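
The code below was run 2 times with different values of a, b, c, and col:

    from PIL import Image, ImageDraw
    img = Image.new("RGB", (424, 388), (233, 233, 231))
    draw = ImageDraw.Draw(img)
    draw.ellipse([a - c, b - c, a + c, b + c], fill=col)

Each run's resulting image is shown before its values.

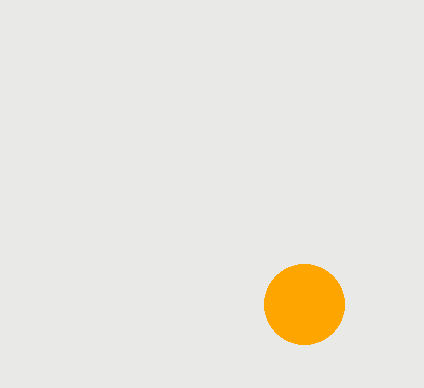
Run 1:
a = 304, b = 304, c = 40, col = 'orange'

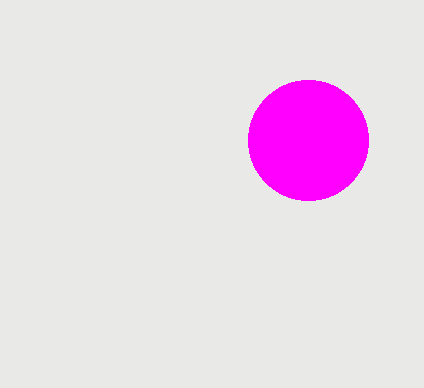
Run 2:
a = 308; b = 140; c = 60; col = 'magenta'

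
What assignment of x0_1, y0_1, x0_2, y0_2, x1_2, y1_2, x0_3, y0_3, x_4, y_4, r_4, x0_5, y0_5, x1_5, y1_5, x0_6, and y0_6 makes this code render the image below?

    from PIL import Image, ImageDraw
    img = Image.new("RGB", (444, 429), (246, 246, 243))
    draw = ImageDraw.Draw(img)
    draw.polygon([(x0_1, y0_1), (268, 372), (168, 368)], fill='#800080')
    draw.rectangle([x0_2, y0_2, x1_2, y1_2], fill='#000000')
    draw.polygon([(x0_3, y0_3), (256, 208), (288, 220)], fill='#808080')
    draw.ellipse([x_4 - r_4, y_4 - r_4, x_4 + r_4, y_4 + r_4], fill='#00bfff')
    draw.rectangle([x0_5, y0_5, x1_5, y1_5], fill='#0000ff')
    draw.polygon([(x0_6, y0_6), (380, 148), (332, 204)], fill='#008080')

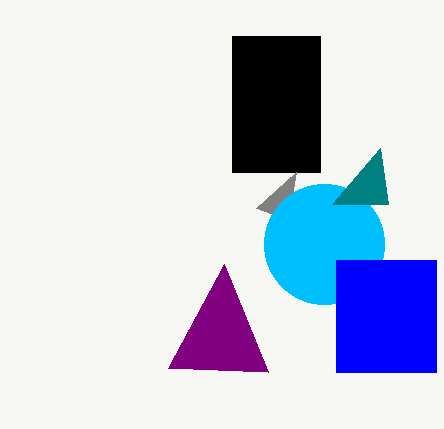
x0_1 = 224, y0_1 = 264, x0_2 = 232, y0_2 = 36, x1_2 = 320, y1_2 = 172, x0_3 = 296, y0_3 = 172, x_4 = 324, y_4 = 244, r_4 = 60, x0_5 = 336, y0_5 = 260, x1_5 = 436, y1_5 = 372, x0_6 = 388, y0_6 = 204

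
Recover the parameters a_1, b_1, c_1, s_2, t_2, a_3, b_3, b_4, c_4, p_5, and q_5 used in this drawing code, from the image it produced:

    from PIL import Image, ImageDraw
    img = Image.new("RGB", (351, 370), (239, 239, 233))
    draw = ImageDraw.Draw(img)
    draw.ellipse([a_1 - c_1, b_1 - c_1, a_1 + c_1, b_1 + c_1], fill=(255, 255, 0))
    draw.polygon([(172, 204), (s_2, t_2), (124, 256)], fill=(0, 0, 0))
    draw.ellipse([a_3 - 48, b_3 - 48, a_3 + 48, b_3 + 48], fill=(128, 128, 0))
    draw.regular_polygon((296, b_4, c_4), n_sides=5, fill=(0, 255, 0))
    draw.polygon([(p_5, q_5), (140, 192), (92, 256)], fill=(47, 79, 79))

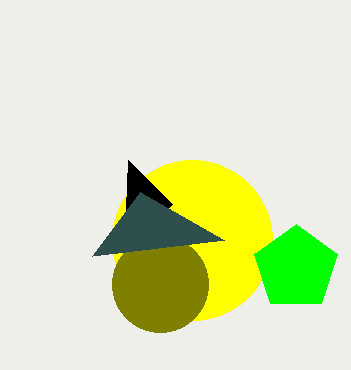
a_1 = 192
b_1 = 240
c_1 = 80
s_2 = 128
t_2 = 160
a_3 = 160
b_3 = 284
b_4 = 268
c_4 = 44
p_5 = 224
q_5 = 240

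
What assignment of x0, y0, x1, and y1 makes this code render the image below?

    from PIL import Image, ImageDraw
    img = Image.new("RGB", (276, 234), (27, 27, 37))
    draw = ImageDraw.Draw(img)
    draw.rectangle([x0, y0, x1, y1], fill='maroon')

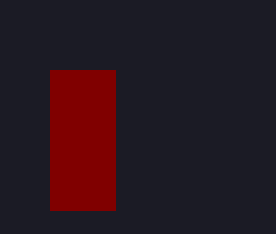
x0 = 50; y0 = 70; x1 = 115; y1 = 210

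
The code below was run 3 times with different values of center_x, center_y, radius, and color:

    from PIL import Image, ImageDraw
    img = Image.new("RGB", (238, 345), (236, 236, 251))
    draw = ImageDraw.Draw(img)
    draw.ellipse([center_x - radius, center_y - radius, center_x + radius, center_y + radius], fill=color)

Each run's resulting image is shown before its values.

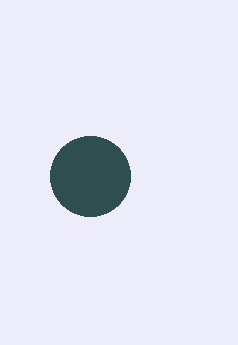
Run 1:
center_x = 90
center_y = 176
radius = 40
color = 'darkslategray'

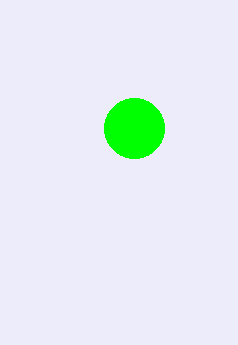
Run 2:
center_x = 134
center_y = 128
radius = 30
color = 'lime'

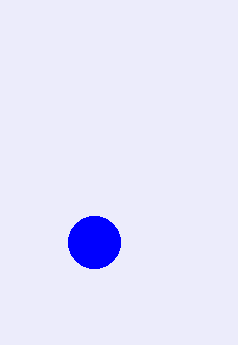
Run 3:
center_x = 94
center_y = 242
radius = 26
color = 'blue'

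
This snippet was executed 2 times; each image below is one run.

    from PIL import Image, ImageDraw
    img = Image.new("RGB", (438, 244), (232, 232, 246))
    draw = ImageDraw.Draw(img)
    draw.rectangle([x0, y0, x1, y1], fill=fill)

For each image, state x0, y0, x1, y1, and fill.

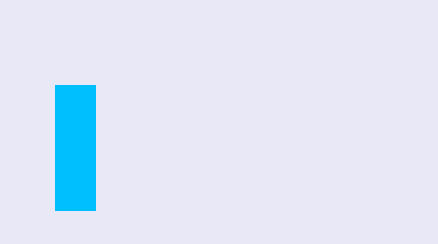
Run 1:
x0 = 55
y0 = 85
x1 = 95
y1 = 210
fill = 'deepskyblue'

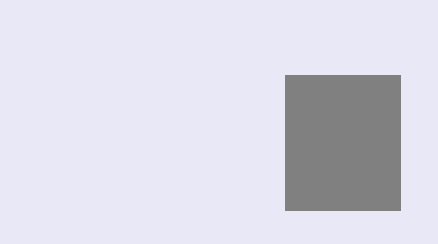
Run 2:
x0 = 285, y0 = 75, x1 = 400, y1 = 210, fill = 'gray'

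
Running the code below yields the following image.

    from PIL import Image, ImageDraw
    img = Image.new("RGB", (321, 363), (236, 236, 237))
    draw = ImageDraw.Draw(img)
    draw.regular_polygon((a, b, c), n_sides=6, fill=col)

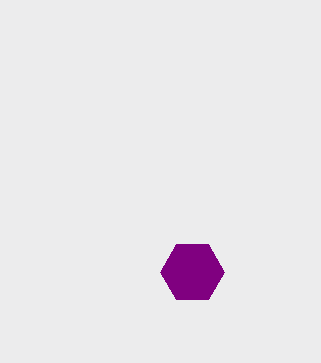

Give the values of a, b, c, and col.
a = 192; b = 272; c = 32; col = 'purple'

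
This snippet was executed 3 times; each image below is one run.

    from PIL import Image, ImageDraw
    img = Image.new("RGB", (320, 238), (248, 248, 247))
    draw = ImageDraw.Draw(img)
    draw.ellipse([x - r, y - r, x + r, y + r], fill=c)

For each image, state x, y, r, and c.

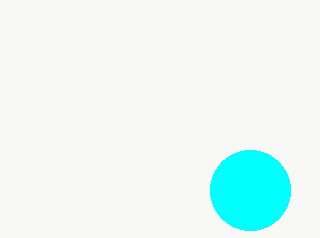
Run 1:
x = 250
y = 190
r = 40
c = 'cyan'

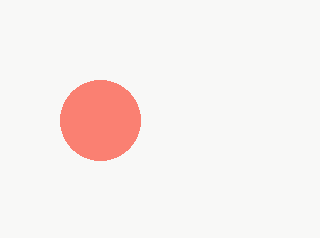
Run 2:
x = 100, y = 120, r = 40, c = 'salmon'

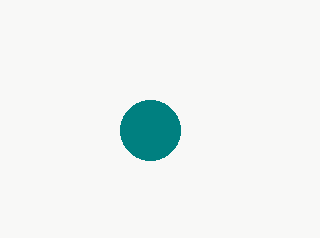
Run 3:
x = 150; y = 130; r = 30; c = 'teal'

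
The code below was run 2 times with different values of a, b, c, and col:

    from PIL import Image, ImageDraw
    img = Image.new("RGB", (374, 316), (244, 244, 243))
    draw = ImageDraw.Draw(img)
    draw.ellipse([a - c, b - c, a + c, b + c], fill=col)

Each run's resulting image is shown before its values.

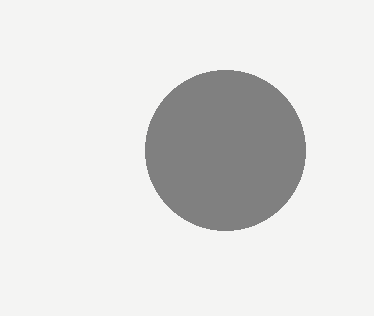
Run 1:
a = 225, b = 150, c = 80, col = 'gray'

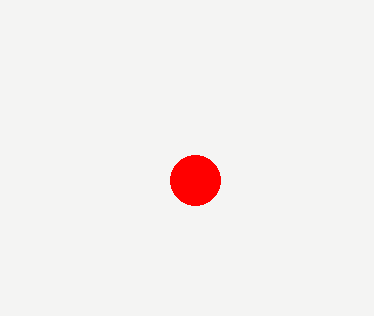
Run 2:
a = 195
b = 180
c = 25
col = 'red'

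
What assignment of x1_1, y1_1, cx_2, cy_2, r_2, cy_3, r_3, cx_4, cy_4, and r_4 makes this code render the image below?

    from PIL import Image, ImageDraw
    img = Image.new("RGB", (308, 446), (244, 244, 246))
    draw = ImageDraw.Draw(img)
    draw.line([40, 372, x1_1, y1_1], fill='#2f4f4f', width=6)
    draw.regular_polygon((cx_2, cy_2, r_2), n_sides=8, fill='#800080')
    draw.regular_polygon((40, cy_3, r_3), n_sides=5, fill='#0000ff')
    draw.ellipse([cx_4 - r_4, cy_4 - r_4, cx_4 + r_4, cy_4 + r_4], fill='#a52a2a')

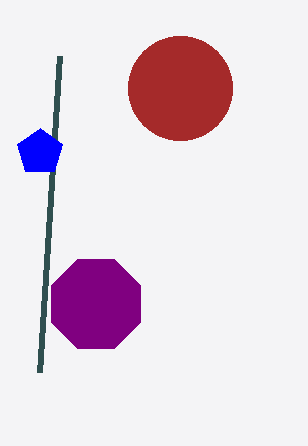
x1_1 = 60
y1_1 = 56
cx_2 = 96
cy_2 = 304
r_2 = 48
cy_3 = 152
r_3 = 24
cx_4 = 180
cy_4 = 88
r_4 = 52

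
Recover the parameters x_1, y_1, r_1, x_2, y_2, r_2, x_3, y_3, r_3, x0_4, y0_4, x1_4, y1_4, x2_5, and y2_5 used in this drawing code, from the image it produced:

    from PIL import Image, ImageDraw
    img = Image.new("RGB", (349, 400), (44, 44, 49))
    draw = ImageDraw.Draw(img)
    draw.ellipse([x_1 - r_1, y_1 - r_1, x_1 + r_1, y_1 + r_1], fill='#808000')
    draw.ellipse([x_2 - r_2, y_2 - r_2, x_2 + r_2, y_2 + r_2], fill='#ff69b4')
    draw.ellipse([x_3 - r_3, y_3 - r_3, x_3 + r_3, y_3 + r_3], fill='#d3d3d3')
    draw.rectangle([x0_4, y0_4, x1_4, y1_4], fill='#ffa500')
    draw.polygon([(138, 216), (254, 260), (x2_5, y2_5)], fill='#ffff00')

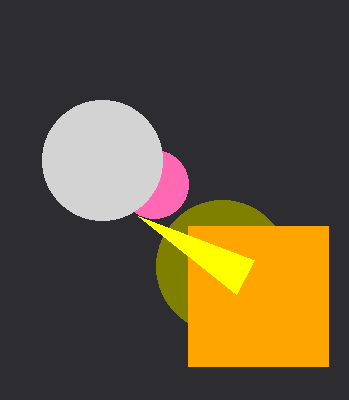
x_1 = 222, y_1 = 266, r_1 = 66, x_2 = 154, y_2 = 184, r_2 = 34, x_3 = 102, y_3 = 160, r_3 = 60, x0_4 = 188, y0_4 = 226, x1_4 = 328, y1_4 = 366, x2_5 = 236, y2_5 = 294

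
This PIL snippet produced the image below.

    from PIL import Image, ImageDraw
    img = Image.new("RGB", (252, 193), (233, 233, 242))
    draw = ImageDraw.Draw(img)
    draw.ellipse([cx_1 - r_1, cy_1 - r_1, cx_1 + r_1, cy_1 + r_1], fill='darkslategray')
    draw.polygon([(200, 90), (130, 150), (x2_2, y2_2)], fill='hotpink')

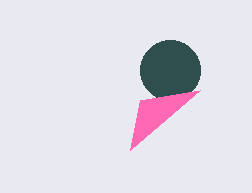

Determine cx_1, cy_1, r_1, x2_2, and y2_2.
cx_1 = 170; cy_1 = 70; r_1 = 30; x2_2 = 140; y2_2 = 100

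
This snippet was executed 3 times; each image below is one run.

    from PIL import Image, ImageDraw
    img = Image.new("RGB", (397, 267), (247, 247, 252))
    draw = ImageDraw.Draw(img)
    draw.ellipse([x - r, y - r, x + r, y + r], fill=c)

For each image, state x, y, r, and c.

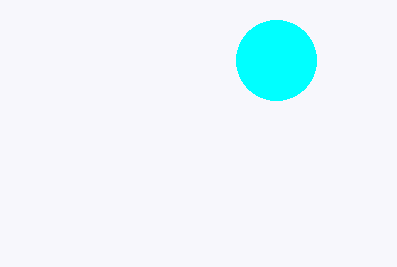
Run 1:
x = 276
y = 60
r = 40
c = 'cyan'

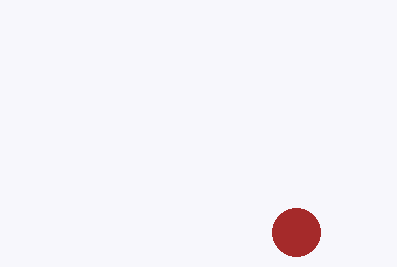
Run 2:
x = 296, y = 232, r = 24, c = 'brown'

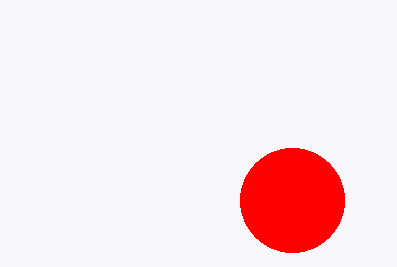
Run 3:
x = 292; y = 200; r = 52; c = 'red'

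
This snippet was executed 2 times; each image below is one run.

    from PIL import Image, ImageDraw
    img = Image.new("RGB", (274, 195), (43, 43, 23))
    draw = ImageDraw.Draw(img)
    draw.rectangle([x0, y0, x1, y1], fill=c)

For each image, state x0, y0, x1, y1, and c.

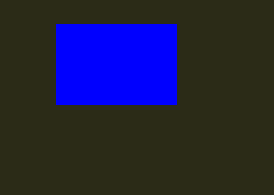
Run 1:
x0 = 56, y0 = 24, x1 = 176, y1 = 104, c = 'blue'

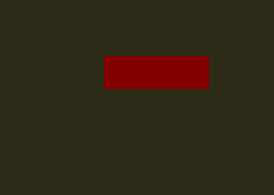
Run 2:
x0 = 104, y0 = 56, x1 = 208, y1 = 88, c = 'maroon'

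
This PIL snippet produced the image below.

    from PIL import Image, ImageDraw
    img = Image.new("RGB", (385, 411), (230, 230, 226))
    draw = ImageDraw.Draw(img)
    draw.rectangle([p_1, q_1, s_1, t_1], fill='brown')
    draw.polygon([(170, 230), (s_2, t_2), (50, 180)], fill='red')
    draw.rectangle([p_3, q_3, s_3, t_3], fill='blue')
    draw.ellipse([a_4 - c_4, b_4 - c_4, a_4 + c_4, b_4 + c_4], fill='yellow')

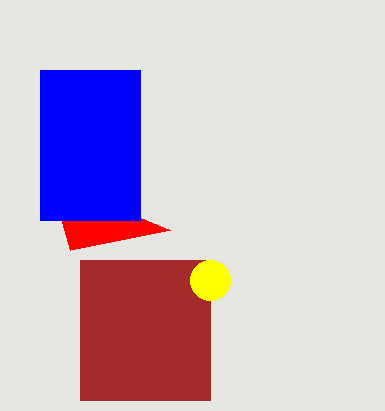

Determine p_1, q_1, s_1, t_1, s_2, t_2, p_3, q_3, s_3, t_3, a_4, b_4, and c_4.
p_1 = 80; q_1 = 260; s_1 = 210; t_1 = 400; s_2 = 70; t_2 = 250; p_3 = 40; q_3 = 70; s_3 = 140; t_3 = 220; a_4 = 210; b_4 = 280; c_4 = 20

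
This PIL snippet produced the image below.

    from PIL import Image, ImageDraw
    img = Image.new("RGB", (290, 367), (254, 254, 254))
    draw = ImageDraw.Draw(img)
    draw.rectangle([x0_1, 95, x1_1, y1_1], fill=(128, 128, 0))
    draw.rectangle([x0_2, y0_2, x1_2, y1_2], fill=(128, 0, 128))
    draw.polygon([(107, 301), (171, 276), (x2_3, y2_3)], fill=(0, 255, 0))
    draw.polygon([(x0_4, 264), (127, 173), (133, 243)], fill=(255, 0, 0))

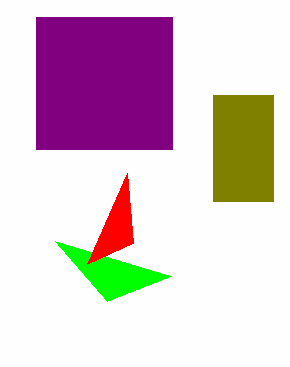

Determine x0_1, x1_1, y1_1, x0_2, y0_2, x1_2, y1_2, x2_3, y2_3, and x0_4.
x0_1 = 213, x1_1 = 273, y1_1 = 201, x0_2 = 36, y0_2 = 17, x1_2 = 172, y1_2 = 149, x2_3 = 55, y2_3 = 241, x0_4 = 87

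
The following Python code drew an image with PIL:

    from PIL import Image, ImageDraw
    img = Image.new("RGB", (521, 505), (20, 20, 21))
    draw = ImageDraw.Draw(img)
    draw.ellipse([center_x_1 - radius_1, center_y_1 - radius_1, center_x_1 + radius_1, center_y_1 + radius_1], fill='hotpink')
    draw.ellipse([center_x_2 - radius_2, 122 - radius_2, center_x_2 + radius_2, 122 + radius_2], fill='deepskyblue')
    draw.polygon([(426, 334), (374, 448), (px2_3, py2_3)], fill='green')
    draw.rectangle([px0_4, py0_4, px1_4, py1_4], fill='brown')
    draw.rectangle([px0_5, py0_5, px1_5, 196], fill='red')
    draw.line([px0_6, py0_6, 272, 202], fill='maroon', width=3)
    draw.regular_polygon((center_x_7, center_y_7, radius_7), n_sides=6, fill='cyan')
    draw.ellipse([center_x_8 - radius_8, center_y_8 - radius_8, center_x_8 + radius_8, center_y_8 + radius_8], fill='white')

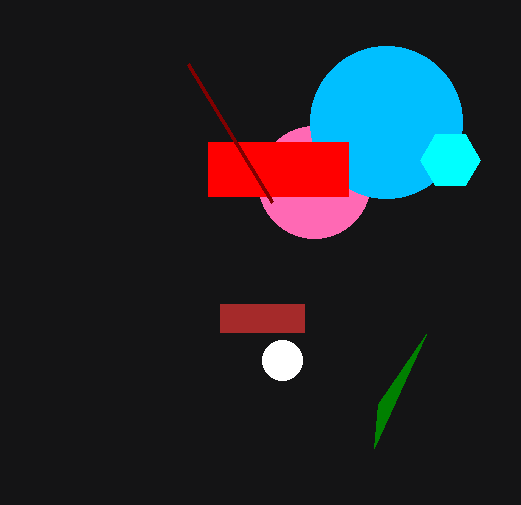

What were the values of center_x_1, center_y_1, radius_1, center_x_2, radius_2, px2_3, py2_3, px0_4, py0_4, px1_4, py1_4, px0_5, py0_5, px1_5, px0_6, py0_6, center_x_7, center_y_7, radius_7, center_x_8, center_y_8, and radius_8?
center_x_1 = 314
center_y_1 = 182
radius_1 = 56
center_x_2 = 386
radius_2 = 76
px2_3 = 378
py2_3 = 404
px0_4 = 220
py0_4 = 304
px1_4 = 304
py1_4 = 332
px0_5 = 208
py0_5 = 142
px1_5 = 348
px0_6 = 188
py0_6 = 64
center_x_7 = 450
center_y_7 = 160
radius_7 = 30
center_x_8 = 282
center_y_8 = 360
radius_8 = 20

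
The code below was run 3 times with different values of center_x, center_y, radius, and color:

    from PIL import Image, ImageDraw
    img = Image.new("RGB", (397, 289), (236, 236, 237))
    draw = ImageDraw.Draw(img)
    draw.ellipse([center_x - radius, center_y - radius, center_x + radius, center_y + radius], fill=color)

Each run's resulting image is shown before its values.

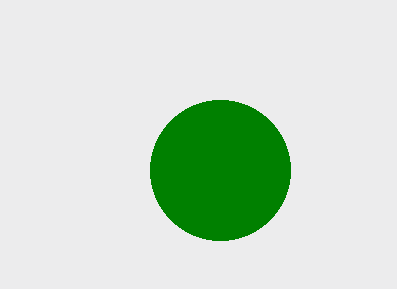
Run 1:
center_x = 220, center_y = 170, radius = 70, color = 'green'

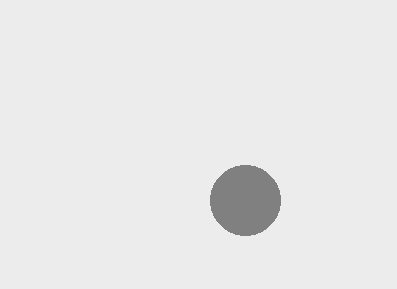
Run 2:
center_x = 245
center_y = 200
radius = 35
color = 'gray'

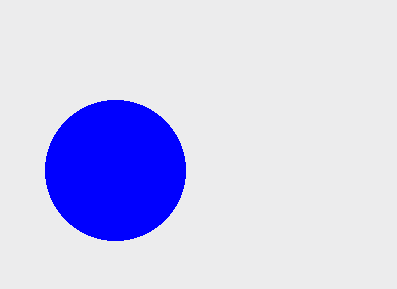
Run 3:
center_x = 115, center_y = 170, radius = 70, color = 'blue'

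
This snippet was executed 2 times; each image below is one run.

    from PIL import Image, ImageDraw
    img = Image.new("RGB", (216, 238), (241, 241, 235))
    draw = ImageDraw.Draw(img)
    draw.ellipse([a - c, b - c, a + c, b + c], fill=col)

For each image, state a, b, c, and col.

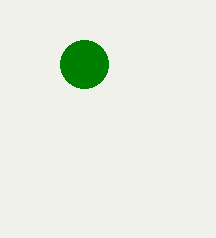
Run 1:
a = 84
b = 64
c = 24
col = 'green'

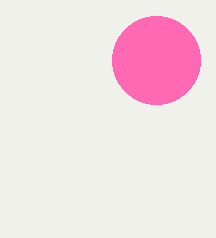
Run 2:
a = 156; b = 60; c = 44; col = 'hotpink'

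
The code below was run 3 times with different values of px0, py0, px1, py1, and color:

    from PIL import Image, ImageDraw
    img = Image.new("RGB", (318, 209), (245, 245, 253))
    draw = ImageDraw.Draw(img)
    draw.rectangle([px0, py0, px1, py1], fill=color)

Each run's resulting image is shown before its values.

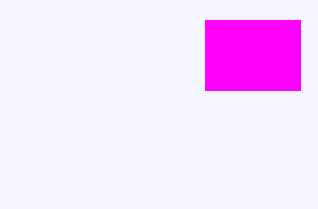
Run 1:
px0 = 205
py0 = 20
px1 = 300
py1 = 90
color = 'magenta'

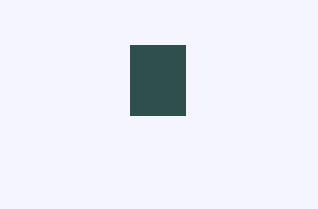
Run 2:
px0 = 130
py0 = 45
px1 = 185
py1 = 115
color = 'darkslategray'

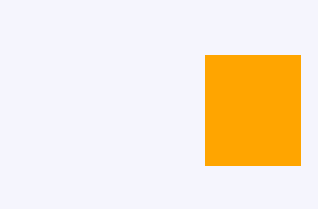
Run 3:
px0 = 205, py0 = 55, px1 = 300, py1 = 165, color = 'orange'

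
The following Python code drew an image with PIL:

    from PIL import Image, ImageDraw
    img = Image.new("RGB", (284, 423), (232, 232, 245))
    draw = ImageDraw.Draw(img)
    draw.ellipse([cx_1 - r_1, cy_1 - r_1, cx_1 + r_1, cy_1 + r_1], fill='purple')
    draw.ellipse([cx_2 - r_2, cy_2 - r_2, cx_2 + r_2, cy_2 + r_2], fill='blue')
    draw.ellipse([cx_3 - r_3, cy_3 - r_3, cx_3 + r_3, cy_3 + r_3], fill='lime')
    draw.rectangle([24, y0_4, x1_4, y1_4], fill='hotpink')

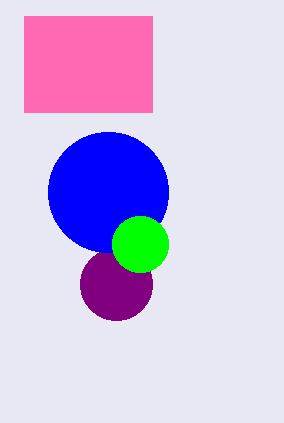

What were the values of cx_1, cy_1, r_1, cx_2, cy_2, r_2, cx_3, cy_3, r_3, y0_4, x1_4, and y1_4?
cx_1 = 116; cy_1 = 284; r_1 = 36; cx_2 = 108; cy_2 = 192; r_2 = 60; cx_3 = 140; cy_3 = 244; r_3 = 28; y0_4 = 16; x1_4 = 152; y1_4 = 112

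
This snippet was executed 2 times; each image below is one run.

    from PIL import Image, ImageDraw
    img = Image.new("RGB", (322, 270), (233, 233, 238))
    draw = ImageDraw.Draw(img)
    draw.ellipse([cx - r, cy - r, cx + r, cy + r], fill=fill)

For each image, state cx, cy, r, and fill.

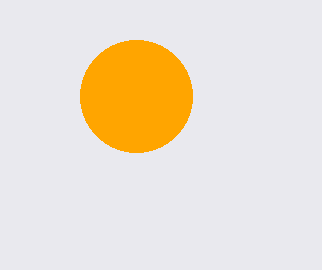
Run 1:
cx = 136
cy = 96
r = 56
fill = 'orange'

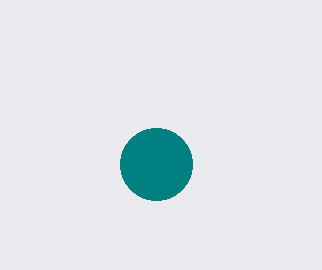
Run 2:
cx = 156
cy = 164
r = 36
fill = 'teal'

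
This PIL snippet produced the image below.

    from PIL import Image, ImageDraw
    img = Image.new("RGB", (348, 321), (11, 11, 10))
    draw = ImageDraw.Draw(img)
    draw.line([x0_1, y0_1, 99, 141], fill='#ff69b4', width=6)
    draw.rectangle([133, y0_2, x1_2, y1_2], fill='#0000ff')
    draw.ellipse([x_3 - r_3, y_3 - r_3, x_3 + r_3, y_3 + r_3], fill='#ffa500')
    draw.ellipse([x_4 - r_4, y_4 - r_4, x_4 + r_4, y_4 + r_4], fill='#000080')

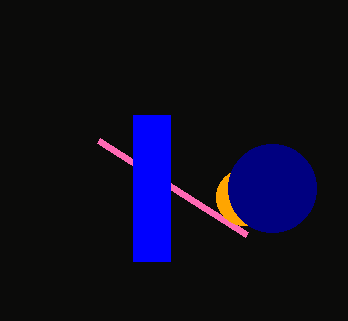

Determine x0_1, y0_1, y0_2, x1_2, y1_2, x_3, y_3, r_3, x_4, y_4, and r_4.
x0_1 = 247
y0_1 = 235
y0_2 = 115
x1_2 = 170
y1_2 = 261
x_3 = 244
y_3 = 197
r_3 = 28
x_4 = 272
y_4 = 188
r_4 = 44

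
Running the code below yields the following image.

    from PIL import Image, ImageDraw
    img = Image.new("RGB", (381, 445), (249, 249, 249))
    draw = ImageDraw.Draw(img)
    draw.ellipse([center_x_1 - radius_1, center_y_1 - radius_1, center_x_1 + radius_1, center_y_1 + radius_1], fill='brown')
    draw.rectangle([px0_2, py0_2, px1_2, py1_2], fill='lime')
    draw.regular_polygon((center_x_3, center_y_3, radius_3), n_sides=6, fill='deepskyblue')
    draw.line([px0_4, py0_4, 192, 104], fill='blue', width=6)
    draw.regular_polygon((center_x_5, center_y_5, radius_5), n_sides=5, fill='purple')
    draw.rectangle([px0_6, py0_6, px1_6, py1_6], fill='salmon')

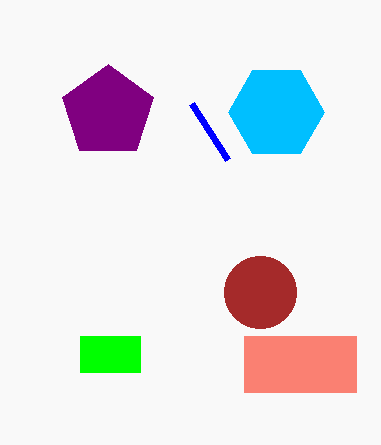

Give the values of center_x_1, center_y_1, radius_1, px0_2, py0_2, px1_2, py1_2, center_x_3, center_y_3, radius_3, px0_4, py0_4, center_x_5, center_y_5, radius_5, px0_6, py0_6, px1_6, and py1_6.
center_x_1 = 260, center_y_1 = 292, radius_1 = 36, px0_2 = 80, py0_2 = 336, px1_2 = 140, py1_2 = 372, center_x_3 = 276, center_y_3 = 112, radius_3 = 48, px0_4 = 228, py0_4 = 160, center_x_5 = 108, center_y_5 = 112, radius_5 = 48, px0_6 = 244, py0_6 = 336, px1_6 = 356, py1_6 = 392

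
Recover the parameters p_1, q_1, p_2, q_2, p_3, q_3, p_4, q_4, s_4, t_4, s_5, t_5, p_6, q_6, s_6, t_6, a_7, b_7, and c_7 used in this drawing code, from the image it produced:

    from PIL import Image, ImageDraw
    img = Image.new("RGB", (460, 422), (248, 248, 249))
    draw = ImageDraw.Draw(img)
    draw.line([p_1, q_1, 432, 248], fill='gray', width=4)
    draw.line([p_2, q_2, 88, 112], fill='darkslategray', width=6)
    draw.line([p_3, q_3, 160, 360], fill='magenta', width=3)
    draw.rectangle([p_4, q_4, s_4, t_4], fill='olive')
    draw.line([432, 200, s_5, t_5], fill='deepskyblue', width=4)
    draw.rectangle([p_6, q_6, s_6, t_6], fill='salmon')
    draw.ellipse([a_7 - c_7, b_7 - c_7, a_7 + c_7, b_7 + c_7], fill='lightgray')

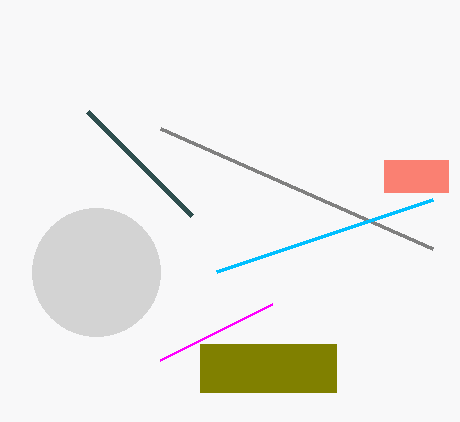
p_1 = 160; q_1 = 128; p_2 = 192; q_2 = 216; p_3 = 272; q_3 = 304; p_4 = 200; q_4 = 344; s_4 = 336; t_4 = 392; s_5 = 216; t_5 = 272; p_6 = 384; q_6 = 160; s_6 = 448; t_6 = 192; a_7 = 96; b_7 = 272; c_7 = 64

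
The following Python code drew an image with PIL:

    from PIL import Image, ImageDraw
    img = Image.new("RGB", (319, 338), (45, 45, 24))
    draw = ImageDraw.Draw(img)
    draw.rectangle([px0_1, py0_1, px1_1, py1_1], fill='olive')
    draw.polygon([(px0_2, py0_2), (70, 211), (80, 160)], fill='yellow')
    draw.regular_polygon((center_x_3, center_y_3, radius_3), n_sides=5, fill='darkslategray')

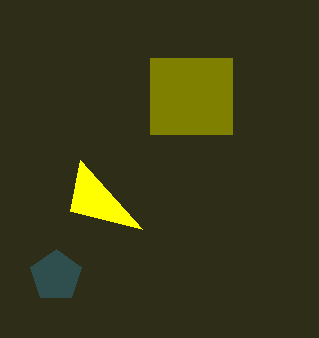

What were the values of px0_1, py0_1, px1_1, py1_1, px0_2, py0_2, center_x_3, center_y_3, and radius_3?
px0_1 = 150; py0_1 = 58; px1_1 = 232; py1_1 = 134; px0_2 = 142; py0_2 = 229; center_x_3 = 56; center_y_3 = 276; radius_3 = 27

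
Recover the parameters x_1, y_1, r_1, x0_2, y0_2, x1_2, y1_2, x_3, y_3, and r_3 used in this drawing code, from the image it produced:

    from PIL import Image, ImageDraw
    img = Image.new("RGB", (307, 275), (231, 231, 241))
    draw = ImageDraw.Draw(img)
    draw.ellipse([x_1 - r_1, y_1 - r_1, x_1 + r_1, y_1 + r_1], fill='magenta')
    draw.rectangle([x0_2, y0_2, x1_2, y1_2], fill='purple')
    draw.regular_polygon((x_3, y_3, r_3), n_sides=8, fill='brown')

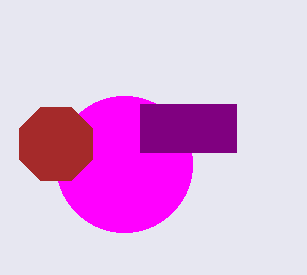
x_1 = 124; y_1 = 164; r_1 = 68; x0_2 = 140; y0_2 = 104; x1_2 = 236; y1_2 = 152; x_3 = 56; y_3 = 144; r_3 = 40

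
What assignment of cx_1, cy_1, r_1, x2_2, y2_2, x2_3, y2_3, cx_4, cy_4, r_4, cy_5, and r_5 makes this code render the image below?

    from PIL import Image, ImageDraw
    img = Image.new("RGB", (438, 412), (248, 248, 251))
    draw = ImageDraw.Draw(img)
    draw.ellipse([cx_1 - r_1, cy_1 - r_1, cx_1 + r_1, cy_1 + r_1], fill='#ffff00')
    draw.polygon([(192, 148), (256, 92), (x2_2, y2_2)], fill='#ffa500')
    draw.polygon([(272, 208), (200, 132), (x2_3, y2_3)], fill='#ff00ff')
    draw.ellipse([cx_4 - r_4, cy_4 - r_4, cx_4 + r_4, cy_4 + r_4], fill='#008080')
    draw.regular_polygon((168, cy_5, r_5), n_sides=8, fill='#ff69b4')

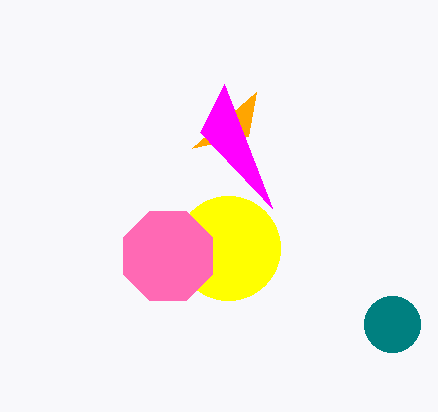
cx_1 = 228
cy_1 = 248
r_1 = 52
x2_2 = 248
y2_2 = 136
x2_3 = 224
y2_3 = 84
cx_4 = 392
cy_4 = 324
r_4 = 28
cy_5 = 256
r_5 = 48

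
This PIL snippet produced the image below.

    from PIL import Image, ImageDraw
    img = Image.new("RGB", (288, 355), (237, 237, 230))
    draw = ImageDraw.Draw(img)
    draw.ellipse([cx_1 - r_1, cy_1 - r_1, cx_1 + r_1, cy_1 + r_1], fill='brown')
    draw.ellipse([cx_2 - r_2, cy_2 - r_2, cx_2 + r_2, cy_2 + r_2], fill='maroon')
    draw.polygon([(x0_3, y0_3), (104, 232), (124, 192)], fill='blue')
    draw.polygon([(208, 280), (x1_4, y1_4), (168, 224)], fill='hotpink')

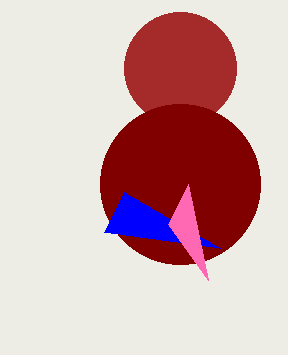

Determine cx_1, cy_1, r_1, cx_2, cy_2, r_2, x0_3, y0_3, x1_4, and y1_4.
cx_1 = 180
cy_1 = 68
r_1 = 56
cx_2 = 180
cy_2 = 184
r_2 = 80
x0_3 = 220
y0_3 = 248
x1_4 = 188
y1_4 = 184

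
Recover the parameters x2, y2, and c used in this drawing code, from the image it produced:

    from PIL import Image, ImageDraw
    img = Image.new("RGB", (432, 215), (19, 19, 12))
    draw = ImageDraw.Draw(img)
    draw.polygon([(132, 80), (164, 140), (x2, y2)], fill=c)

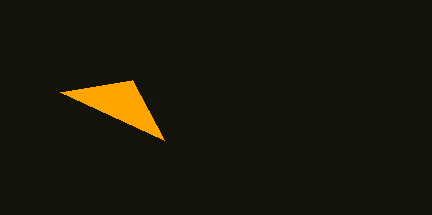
x2 = 60, y2 = 92, c = 'orange'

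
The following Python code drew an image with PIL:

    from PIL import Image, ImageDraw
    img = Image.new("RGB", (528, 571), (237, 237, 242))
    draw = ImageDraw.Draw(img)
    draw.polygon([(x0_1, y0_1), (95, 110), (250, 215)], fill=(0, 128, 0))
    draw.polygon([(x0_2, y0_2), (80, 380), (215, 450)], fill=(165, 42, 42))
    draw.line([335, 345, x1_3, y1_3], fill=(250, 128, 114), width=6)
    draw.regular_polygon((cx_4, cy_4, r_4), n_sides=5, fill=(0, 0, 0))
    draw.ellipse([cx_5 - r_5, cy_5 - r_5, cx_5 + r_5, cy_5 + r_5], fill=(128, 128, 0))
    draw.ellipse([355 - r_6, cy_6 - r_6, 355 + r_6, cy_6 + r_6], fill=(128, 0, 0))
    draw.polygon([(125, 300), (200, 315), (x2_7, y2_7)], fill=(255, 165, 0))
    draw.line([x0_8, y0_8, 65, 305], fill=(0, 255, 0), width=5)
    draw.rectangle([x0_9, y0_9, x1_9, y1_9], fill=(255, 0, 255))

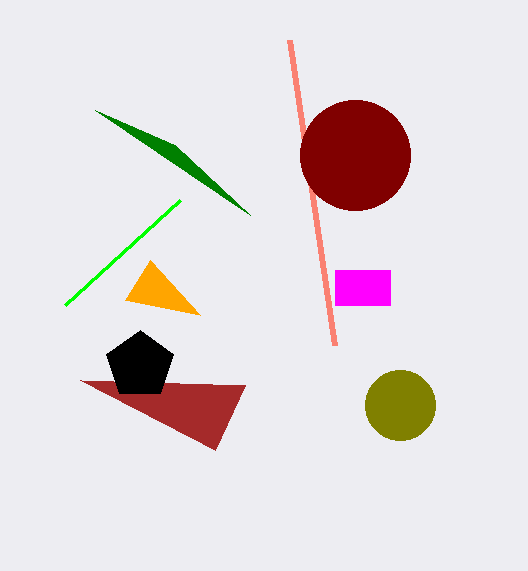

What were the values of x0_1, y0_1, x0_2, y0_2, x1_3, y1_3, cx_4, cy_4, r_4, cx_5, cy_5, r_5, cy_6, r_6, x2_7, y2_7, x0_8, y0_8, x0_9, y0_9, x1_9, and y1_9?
x0_1 = 175, y0_1 = 145, x0_2 = 245, y0_2 = 385, x1_3 = 290, y1_3 = 40, cx_4 = 140, cy_4 = 365, r_4 = 35, cx_5 = 400, cy_5 = 405, r_5 = 35, cy_6 = 155, r_6 = 55, x2_7 = 150, y2_7 = 260, x0_8 = 180, y0_8 = 200, x0_9 = 335, y0_9 = 270, x1_9 = 390, y1_9 = 305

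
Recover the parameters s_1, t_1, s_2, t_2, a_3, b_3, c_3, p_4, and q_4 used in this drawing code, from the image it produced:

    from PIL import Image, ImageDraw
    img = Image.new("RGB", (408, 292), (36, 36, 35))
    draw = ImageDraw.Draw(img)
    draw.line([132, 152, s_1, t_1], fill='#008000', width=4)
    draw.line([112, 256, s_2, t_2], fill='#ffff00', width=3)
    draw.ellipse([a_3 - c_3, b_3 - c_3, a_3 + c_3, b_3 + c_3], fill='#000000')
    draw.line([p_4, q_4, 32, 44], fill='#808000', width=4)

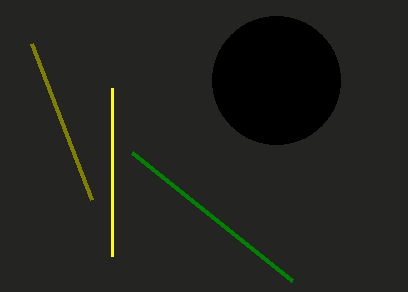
s_1 = 292
t_1 = 280
s_2 = 112
t_2 = 88
a_3 = 276
b_3 = 80
c_3 = 64
p_4 = 92
q_4 = 200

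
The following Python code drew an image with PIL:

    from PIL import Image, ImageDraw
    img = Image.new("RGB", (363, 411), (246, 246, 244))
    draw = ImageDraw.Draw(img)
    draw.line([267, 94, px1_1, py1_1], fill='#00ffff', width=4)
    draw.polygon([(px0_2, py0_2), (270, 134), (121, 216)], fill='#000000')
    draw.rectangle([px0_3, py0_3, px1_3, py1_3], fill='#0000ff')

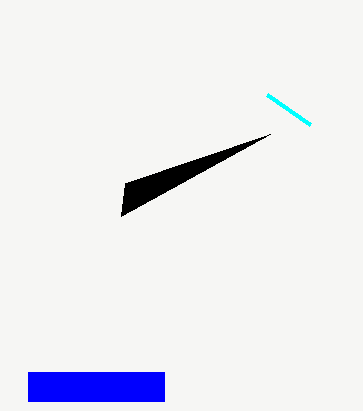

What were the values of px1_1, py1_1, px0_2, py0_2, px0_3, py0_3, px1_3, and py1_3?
px1_1 = 310; py1_1 = 124; px0_2 = 125; py0_2 = 183; px0_3 = 28; py0_3 = 372; px1_3 = 164; py1_3 = 401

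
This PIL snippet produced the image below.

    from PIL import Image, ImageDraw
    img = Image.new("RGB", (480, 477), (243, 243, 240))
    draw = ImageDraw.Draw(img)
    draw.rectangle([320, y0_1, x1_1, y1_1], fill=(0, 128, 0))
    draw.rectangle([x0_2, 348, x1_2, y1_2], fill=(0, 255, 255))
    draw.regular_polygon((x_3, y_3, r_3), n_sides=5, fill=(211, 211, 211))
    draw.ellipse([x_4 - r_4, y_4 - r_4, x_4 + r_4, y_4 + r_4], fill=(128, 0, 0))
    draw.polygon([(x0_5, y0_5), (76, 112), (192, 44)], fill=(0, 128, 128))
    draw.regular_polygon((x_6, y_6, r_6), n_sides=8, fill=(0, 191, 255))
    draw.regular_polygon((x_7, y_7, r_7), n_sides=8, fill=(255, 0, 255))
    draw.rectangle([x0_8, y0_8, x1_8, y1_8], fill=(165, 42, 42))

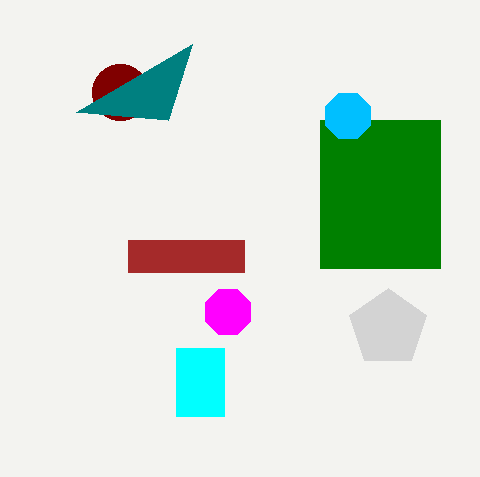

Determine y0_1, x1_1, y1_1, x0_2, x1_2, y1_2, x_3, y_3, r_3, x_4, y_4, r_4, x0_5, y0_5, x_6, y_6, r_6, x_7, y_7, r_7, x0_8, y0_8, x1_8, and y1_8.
y0_1 = 120, x1_1 = 440, y1_1 = 268, x0_2 = 176, x1_2 = 224, y1_2 = 416, x_3 = 388, y_3 = 328, r_3 = 40, x_4 = 120, y_4 = 92, r_4 = 28, x0_5 = 168, y0_5 = 120, x_6 = 348, y_6 = 116, r_6 = 24, x_7 = 228, y_7 = 312, r_7 = 24, x0_8 = 128, y0_8 = 240, x1_8 = 244, y1_8 = 272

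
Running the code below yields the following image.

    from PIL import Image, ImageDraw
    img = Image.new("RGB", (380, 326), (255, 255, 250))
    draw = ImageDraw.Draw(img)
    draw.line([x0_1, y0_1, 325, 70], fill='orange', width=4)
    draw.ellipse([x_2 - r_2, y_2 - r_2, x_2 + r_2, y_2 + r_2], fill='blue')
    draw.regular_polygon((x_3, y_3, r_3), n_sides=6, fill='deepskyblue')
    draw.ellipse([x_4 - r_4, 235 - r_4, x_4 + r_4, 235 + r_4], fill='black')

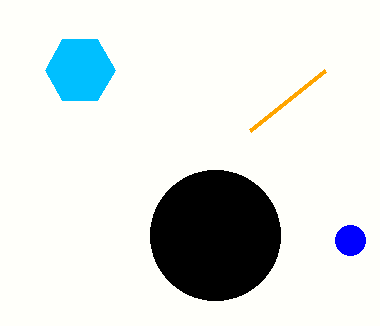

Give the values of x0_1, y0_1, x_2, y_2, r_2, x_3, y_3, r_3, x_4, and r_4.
x0_1 = 250
y0_1 = 130
x_2 = 350
y_2 = 240
r_2 = 15
x_3 = 80
y_3 = 70
r_3 = 35
x_4 = 215
r_4 = 65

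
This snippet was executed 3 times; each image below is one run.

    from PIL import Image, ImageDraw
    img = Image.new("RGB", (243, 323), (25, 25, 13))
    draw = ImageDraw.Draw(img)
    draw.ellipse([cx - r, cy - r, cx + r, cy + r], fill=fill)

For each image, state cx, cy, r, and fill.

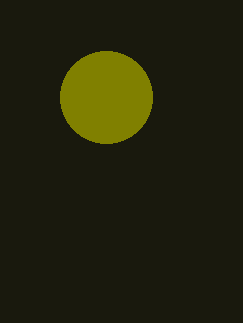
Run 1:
cx = 106; cy = 97; r = 46; fill = 'olive'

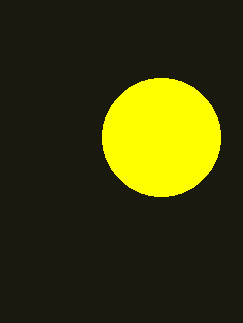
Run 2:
cx = 161; cy = 137; r = 59; fill = 'yellow'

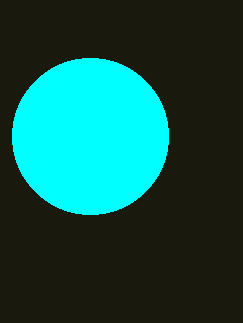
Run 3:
cx = 90, cy = 136, r = 78, fill = 'cyan'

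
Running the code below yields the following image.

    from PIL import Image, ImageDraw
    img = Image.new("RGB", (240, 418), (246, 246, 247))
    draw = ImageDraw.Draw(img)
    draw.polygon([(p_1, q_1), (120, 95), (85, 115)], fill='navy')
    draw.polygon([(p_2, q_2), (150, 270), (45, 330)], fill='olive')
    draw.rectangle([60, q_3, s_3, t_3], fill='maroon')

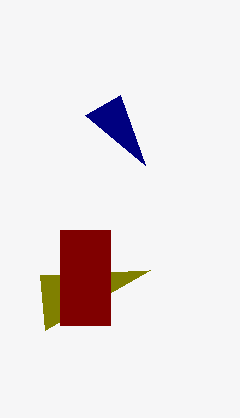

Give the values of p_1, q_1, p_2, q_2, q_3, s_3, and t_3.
p_1 = 145, q_1 = 165, p_2 = 40, q_2 = 275, q_3 = 230, s_3 = 110, t_3 = 325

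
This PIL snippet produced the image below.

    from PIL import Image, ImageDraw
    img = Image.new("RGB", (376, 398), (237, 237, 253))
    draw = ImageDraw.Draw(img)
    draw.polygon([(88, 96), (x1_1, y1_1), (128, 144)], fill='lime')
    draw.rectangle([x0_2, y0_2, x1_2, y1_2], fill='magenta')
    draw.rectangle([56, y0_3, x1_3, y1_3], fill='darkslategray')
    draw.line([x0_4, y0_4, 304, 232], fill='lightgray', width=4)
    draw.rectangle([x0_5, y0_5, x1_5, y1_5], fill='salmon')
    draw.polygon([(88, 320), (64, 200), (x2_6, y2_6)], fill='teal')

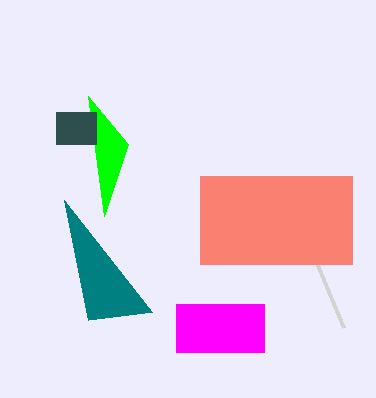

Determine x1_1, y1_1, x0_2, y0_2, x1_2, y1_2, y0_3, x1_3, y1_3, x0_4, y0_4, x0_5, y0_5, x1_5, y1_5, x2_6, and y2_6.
x1_1 = 104; y1_1 = 216; x0_2 = 176; y0_2 = 304; x1_2 = 264; y1_2 = 352; y0_3 = 112; x1_3 = 96; y1_3 = 144; x0_4 = 344; y0_4 = 328; x0_5 = 200; y0_5 = 176; x1_5 = 352; y1_5 = 264; x2_6 = 152; y2_6 = 312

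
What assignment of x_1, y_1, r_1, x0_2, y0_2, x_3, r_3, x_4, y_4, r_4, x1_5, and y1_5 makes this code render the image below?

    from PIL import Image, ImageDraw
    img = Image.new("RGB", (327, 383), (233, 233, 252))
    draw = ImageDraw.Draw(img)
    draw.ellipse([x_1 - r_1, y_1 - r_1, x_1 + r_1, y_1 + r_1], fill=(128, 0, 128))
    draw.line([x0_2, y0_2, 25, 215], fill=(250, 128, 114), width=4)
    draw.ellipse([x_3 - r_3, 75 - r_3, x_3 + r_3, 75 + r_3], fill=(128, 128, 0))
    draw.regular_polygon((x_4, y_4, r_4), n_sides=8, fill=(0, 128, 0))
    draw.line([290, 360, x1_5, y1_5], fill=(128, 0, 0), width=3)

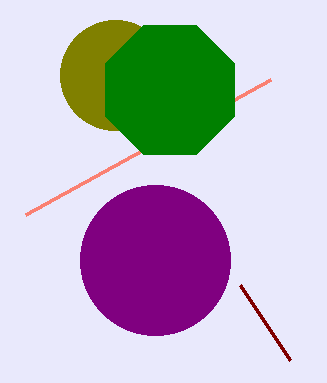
x_1 = 155, y_1 = 260, r_1 = 75, x0_2 = 270, y0_2 = 80, x_3 = 115, r_3 = 55, x_4 = 170, y_4 = 90, r_4 = 70, x1_5 = 240, y1_5 = 285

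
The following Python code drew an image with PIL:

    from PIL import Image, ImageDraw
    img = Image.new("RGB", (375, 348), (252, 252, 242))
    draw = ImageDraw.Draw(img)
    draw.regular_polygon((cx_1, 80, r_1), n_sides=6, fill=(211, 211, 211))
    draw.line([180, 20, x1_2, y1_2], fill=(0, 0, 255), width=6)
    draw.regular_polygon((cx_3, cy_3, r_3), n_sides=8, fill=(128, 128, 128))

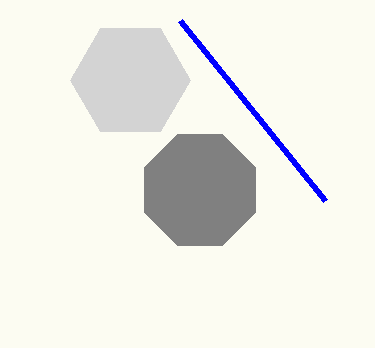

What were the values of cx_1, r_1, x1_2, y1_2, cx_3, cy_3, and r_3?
cx_1 = 130; r_1 = 60; x1_2 = 325; y1_2 = 200; cx_3 = 200; cy_3 = 190; r_3 = 60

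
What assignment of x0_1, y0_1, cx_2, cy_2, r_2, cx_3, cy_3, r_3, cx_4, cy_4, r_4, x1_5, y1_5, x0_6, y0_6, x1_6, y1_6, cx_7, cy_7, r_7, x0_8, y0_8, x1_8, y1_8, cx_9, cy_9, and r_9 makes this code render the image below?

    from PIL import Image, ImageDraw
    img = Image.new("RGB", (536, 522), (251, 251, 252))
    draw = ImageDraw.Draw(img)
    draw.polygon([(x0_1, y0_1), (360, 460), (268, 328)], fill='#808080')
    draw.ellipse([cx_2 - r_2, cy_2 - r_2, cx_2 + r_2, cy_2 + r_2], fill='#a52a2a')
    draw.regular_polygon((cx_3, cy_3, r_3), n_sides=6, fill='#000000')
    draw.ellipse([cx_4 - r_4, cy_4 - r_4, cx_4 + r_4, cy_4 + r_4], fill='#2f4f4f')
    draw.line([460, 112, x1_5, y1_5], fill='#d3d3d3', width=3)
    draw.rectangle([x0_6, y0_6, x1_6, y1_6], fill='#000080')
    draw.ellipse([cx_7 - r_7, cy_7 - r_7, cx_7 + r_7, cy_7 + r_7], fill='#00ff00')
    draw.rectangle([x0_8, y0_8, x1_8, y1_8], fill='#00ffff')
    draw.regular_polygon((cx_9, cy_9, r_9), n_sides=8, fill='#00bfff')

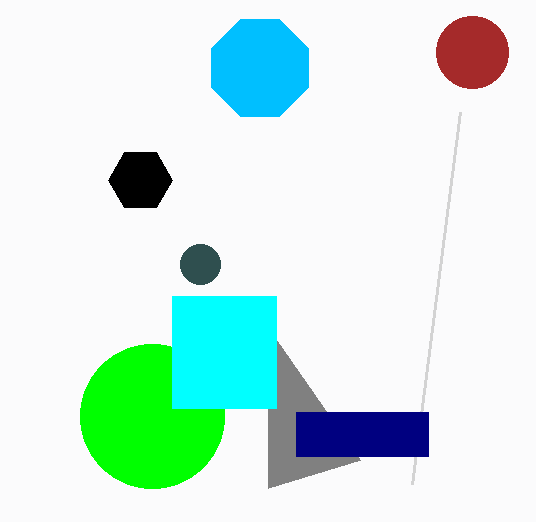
x0_1 = 268
y0_1 = 488
cx_2 = 472
cy_2 = 52
r_2 = 36
cx_3 = 140
cy_3 = 180
r_3 = 32
cx_4 = 200
cy_4 = 264
r_4 = 20
x1_5 = 412
y1_5 = 484
x0_6 = 296
y0_6 = 412
x1_6 = 428
y1_6 = 456
cx_7 = 152
cy_7 = 416
r_7 = 72
x0_8 = 172
y0_8 = 296
x1_8 = 276
y1_8 = 408
cx_9 = 260
cy_9 = 68
r_9 = 52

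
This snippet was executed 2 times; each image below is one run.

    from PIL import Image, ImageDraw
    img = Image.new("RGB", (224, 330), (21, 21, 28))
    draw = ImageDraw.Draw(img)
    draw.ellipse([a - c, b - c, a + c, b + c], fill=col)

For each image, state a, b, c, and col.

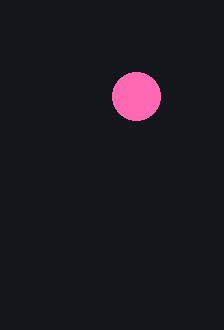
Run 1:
a = 136
b = 96
c = 24
col = 'hotpink'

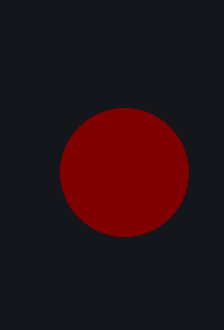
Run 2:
a = 124, b = 172, c = 64, col = 'maroon'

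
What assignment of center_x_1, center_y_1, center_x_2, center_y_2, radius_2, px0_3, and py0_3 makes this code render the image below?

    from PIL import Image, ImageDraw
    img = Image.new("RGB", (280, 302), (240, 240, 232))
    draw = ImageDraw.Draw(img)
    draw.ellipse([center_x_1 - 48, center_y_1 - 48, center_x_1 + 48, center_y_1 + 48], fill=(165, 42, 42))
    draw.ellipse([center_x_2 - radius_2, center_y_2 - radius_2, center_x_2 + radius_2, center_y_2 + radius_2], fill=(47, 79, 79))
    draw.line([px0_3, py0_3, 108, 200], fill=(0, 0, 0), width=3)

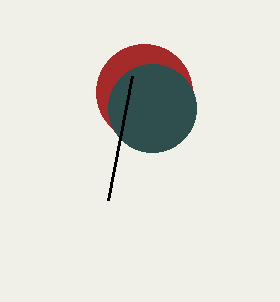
center_x_1 = 144, center_y_1 = 92, center_x_2 = 152, center_y_2 = 108, radius_2 = 44, px0_3 = 132, py0_3 = 76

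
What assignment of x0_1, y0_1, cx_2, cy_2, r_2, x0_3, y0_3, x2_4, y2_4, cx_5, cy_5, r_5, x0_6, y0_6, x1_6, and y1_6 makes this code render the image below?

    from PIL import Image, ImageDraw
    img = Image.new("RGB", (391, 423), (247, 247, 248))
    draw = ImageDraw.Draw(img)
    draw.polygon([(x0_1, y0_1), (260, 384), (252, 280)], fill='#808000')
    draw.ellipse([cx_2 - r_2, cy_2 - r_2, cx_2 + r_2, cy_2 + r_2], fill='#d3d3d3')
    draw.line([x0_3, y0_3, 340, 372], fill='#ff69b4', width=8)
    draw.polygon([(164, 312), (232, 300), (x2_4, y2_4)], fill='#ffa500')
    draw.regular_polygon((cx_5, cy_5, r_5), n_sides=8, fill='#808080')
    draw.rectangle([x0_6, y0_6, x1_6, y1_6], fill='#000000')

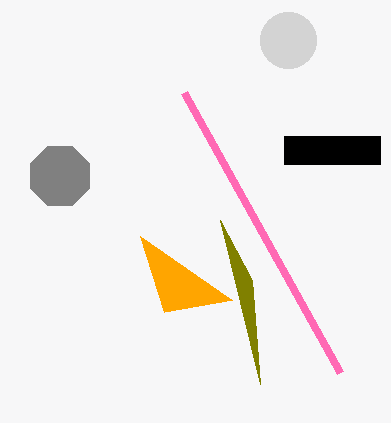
x0_1 = 220
y0_1 = 220
cx_2 = 288
cy_2 = 40
r_2 = 28
x0_3 = 184
y0_3 = 92
x2_4 = 140
y2_4 = 236
cx_5 = 60
cy_5 = 176
r_5 = 32
x0_6 = 284
y0_6 = 136
x1_6 = 380
y1_6 = 164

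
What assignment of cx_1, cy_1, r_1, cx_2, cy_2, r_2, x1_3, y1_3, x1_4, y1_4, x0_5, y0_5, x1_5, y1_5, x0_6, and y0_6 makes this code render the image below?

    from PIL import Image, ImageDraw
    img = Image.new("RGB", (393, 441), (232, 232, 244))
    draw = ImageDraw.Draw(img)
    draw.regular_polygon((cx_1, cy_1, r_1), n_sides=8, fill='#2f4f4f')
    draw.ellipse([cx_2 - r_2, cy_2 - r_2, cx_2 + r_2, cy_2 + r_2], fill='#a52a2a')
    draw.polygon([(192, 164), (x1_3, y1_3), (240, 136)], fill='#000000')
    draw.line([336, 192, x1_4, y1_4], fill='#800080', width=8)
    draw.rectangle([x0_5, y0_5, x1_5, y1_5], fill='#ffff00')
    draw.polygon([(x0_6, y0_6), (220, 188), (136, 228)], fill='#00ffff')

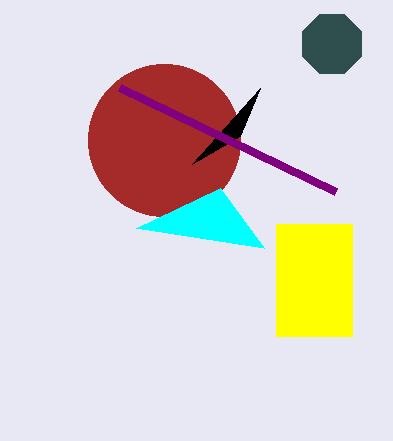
cx_1 = 332; cy_1 = 44; r_1 = 32; cx_2 = 164; cy_2 = 140; r_2 = 76; x1_3 = 260; y1_3 = 88; x1_4 = 120; y1_4 = 88; x0_5 = 276; y0_5 = 224; x1_5 = 352; y1_5 = 336; x0_6 = 264; y0_6 = 248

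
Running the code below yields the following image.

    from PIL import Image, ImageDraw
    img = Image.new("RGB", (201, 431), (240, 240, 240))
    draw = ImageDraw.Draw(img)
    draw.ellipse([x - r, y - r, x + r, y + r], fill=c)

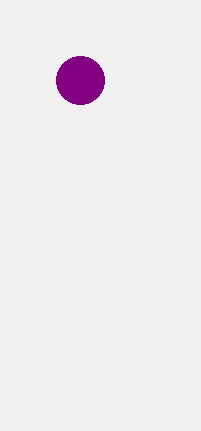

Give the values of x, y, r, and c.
x = 80, y = 80, r = 24, c = 'purple'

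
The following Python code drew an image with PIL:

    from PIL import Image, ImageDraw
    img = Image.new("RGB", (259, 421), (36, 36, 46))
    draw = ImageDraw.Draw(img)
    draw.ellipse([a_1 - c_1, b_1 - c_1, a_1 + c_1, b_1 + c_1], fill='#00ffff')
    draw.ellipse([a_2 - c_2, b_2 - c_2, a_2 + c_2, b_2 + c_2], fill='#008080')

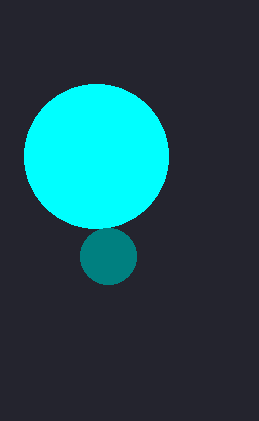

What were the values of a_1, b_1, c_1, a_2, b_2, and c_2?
a_1 = 96
b_1 = 156
c_1 = 72
a_2 = 108
b_2 = 256
c_2 = 28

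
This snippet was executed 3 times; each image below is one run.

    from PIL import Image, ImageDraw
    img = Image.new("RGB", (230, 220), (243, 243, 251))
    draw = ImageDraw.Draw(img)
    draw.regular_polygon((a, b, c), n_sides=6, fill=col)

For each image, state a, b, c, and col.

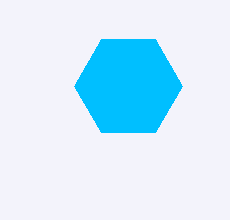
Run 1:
a = 128
b = 86
c = 54
col = 'deepskyblue'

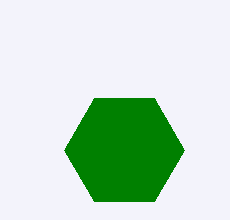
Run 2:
a = 124; b = 150; c = 60; col = 'green'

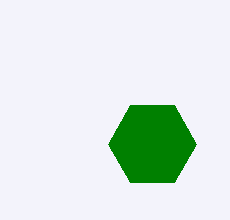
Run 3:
a = 152
b = 144
c = 44
col = 'green'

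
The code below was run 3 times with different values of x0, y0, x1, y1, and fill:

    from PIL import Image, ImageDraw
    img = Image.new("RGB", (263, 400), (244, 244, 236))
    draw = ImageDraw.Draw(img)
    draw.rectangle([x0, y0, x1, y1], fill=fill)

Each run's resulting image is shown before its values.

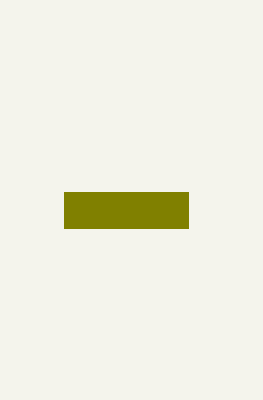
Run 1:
x0 = 64
y0 = 192
x1 = 188
y1 = 228
fill = 'olive'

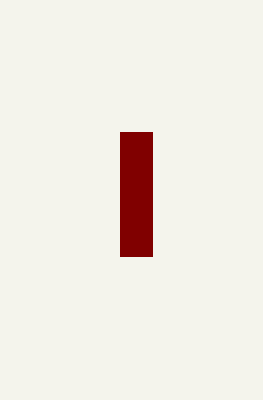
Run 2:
x0 = 120; y0 = 132; x1 = 152; y1 = 256; fill = 'maroon'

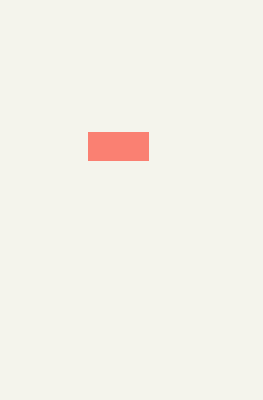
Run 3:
x0 = 88, y0 = 132, x1 = 148, y1 = 160, fill = 'salmon'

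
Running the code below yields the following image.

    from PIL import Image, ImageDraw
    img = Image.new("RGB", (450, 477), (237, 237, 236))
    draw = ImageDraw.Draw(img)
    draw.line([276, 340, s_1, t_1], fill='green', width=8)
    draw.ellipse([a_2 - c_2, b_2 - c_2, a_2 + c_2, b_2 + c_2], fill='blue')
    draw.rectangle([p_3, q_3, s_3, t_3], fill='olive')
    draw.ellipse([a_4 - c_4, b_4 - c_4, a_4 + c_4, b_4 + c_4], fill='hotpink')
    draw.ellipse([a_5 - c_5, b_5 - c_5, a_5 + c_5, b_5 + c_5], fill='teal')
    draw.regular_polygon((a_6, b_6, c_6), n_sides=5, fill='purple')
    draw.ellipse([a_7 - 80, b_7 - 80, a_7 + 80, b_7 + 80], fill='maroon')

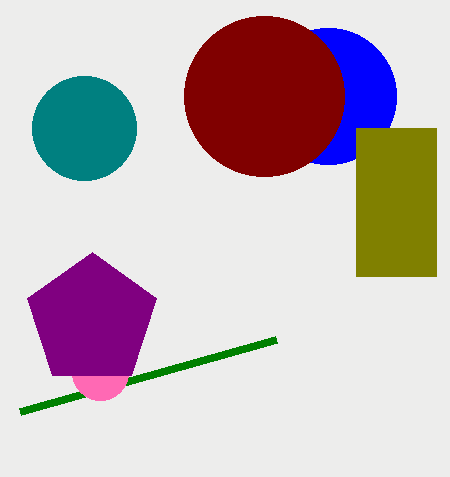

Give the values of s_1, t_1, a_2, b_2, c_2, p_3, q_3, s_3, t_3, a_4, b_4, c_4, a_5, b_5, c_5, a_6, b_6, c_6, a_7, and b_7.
s_1 = 20; t_1 = 412; a_2 = 328; b_2 = 96; c_2 = 68; p_3 = 356; q_3 = 128; s_3 = 436; t_3 = 276; a_4 = 100; b_4 = 372; c_4 = 28; a_5 = 84; b_5 = 128; c_5 = 52; a_6 = 92; b_6 = 320; c_6 = 68; a_7 = 264; b_7 = 96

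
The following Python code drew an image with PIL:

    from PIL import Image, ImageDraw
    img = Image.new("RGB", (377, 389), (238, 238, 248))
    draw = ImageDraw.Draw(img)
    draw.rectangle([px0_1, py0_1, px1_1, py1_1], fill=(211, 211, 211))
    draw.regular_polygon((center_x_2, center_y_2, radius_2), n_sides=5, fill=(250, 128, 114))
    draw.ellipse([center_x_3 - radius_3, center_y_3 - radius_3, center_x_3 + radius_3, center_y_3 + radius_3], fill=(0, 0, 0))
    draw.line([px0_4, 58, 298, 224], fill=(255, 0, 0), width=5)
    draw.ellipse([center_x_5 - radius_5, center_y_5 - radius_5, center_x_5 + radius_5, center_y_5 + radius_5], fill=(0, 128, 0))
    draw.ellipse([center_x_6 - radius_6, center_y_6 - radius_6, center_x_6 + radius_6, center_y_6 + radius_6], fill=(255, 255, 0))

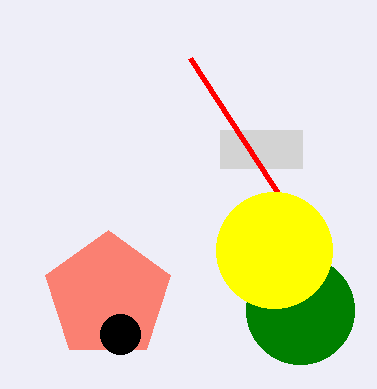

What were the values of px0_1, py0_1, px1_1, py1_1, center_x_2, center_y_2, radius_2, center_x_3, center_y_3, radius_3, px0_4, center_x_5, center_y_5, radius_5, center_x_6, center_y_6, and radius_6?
px0_1 = 220
py0_1 = 130
px1_1 = 302
py1_1 = 168
center_x_2 = 108
center_y_2 = 296
radius_2 = 66
center_x_3 = 120
center_y_3 = 334
radius_3 = 20
px0_4 = 190
center_x_5 = 300
center_y_5 = 310
radius_5 = 54
center_x_6 = 274
center_y_6 = 250
radius_6 = 58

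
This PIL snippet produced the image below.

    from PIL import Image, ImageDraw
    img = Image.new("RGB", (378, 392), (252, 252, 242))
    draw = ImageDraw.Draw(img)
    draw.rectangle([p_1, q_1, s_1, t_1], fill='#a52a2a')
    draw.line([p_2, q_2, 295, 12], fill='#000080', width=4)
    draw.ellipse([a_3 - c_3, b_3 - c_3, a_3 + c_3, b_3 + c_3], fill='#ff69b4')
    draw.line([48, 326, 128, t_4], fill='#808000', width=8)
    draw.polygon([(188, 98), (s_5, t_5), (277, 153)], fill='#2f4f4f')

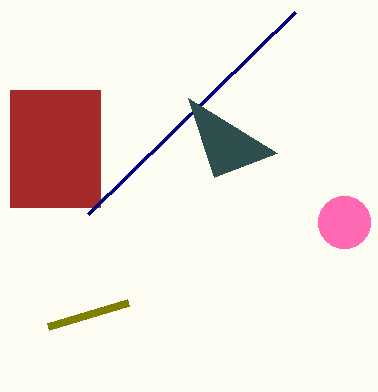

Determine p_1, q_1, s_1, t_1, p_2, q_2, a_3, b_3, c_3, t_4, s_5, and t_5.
p_1 = 10; q_1 = 90; s_1 = 100; t_1 = 207; p_2 = 88; q_2 = 214; a_3 = 344; b_3 = 222; c_3 = 26; t_4 = 302; s_5 = 214; t_5 = 177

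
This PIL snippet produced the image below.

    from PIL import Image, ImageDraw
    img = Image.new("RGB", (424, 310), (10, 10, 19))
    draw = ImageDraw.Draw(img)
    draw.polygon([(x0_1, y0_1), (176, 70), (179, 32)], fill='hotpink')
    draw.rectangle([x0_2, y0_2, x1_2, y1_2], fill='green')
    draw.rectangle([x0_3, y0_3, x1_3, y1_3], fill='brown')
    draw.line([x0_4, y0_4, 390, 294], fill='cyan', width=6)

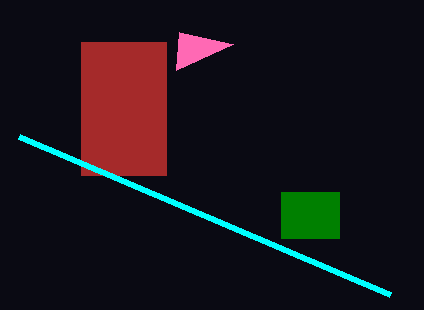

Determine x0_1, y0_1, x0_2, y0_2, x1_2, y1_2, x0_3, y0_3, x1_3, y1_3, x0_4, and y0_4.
x0_1 = 233
y0_1 = 44
x0_2 = 281
y0_2 = 192
x1_2 = 339
y1_2 = 238
x0_3 = 81
y0_3 = 42
x1_3 = 166
y1_3 = 175
x0_4 = 19
y0_4 = 136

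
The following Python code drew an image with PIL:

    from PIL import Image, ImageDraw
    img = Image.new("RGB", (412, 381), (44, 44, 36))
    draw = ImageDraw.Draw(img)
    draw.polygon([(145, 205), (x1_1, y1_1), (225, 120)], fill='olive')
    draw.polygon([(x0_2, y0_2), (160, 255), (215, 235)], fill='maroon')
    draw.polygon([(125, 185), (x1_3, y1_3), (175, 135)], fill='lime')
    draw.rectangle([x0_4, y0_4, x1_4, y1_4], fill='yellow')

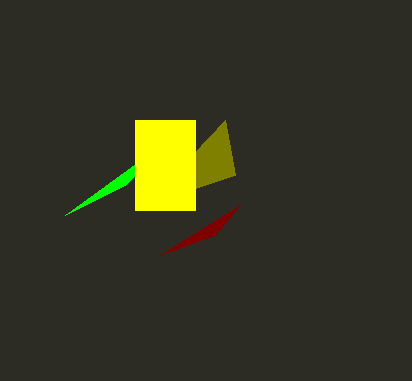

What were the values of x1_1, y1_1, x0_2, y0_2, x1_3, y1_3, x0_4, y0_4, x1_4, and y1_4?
x1_1 = 235; y1_1 = 175; x0_2 = 240; y0_2 = 205; x1_3 = 65; y1_3 = 215; x0_4 = 135; y0_4 = 120; x1_4 = 195; y1_4 = 210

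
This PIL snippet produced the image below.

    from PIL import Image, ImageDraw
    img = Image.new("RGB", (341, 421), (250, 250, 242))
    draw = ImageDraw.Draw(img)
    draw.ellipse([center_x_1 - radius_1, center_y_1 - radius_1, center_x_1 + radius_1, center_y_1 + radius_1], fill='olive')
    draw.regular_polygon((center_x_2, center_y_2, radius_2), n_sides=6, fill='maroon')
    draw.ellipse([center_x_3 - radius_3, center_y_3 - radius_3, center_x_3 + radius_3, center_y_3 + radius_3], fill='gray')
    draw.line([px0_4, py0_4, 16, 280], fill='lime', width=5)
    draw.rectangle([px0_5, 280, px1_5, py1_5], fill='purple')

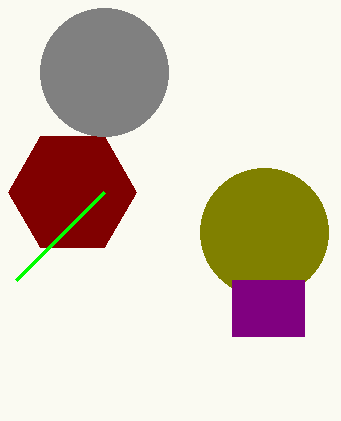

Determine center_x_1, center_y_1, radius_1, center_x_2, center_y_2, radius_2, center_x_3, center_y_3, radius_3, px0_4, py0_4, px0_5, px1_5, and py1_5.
center_x_1 = 264
center_y_1 = 232
radius_1 = 64
center_x_2 = 72
center_y_2 = 192
radius_2 = 64
center_x_3 = 104
center_y_3 = 72
radius_3 = 64
px0_4 = 104
py0_4 = 192
px0_5 = 232
px1_5 = 304
py1_5 = 336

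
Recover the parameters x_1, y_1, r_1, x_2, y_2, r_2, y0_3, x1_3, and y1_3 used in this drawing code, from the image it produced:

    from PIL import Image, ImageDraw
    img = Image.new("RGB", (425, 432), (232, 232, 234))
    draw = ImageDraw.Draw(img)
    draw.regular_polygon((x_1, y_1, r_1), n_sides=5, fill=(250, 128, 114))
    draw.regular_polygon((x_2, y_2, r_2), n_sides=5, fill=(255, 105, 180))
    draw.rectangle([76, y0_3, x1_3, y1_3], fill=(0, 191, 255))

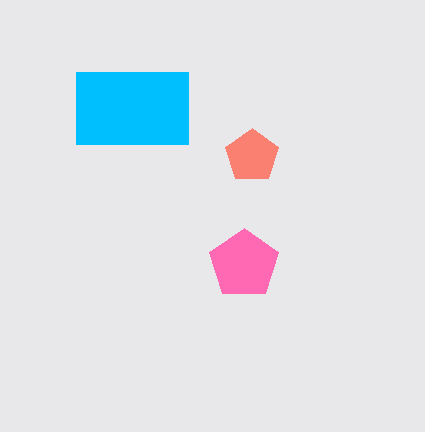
x_1 = 252; y_1 = 156; r_1 = 28; x_2 = 244; y_2 = 264; r_2 = 36; y0_3 = 72; x1_3 = 188; y1_3 = 144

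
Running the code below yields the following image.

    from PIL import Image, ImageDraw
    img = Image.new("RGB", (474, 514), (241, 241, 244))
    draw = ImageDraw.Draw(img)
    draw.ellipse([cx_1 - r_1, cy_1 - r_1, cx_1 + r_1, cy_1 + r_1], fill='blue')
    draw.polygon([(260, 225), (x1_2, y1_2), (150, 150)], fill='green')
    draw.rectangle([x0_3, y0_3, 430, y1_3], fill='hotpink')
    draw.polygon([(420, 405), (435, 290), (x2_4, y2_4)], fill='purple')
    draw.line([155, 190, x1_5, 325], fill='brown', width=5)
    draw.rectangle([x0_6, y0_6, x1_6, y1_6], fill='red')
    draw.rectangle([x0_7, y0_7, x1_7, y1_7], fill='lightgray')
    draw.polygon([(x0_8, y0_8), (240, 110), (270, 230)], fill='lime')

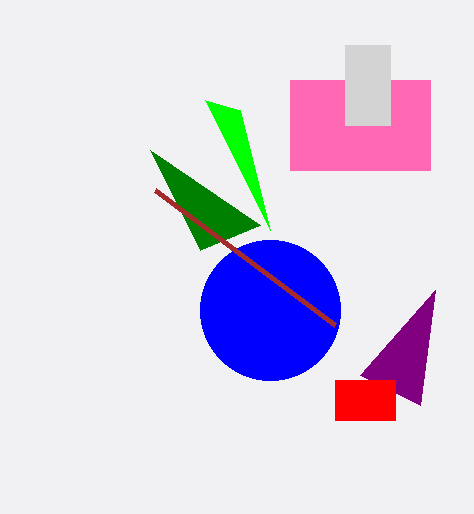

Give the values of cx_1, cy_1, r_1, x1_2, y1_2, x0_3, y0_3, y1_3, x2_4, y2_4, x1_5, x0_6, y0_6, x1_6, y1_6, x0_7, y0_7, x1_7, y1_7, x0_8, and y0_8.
cx_1 = 270, cy_1 = 310, r_1 = 70, x1_2 = 200, y1_2 = 250, x0_3 = 290, y0_3 = 80, y1_3 = 170, x2_4 = 360, y2_4 = 375, x1_5 = 335, x0_6 = 335, y0_6 = 380, x1_6 = 395, y1_6 = 420, x0_7 = 345, y0_7 = 45, x1_7 = 390, y1_7 = 125, x0_8 = 205, y0_8 = 100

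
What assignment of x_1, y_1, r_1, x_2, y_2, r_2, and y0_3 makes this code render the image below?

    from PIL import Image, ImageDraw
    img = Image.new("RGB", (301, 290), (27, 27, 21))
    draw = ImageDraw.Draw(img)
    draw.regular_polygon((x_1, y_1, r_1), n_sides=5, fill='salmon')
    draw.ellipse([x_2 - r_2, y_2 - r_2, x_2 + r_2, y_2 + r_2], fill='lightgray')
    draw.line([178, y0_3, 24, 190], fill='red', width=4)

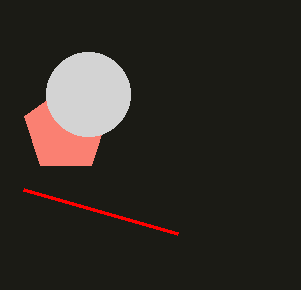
x_1 = 66
y_1 = 130
r_1 = 44
x_2 = 88
y_2 = 94
r_2 = 42
y0_3 = 234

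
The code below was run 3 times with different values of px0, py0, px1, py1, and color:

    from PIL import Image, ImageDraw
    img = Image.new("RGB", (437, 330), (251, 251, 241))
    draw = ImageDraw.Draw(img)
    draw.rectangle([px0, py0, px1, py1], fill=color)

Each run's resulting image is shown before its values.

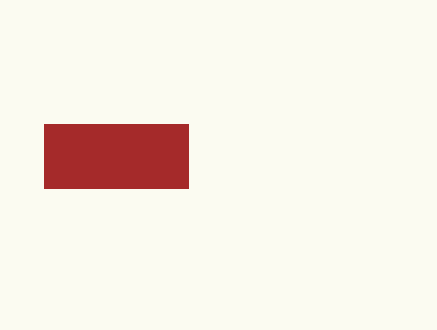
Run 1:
px0 = 44, py0 = 124, px1 = 188, py1 = 188, color = 'brown'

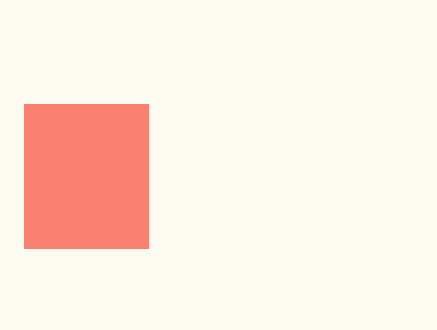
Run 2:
px0 = 24
py0 = 104
px1 = 148
py1 = 248
color = 'salmon'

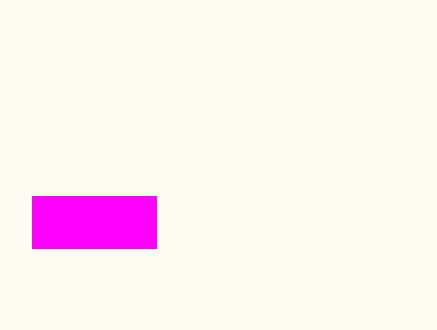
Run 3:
px0 = 32
py0 = 196
px1 = 156
py1 = 248
color = 'magenta'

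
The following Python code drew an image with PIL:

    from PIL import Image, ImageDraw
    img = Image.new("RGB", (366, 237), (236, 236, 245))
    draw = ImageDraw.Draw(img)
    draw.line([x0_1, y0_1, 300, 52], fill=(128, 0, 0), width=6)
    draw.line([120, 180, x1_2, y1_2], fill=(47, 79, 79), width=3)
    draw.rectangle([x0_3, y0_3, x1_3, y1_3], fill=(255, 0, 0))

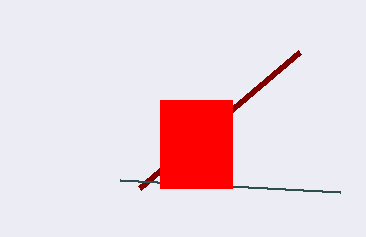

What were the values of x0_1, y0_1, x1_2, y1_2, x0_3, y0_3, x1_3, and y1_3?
x0_1 = 140; y0_1 = 188; x1_2 = 340; y1_2 = 192; x0_3 = 160; y0_3 = 100; x1_3 = 232; y1_3 = 188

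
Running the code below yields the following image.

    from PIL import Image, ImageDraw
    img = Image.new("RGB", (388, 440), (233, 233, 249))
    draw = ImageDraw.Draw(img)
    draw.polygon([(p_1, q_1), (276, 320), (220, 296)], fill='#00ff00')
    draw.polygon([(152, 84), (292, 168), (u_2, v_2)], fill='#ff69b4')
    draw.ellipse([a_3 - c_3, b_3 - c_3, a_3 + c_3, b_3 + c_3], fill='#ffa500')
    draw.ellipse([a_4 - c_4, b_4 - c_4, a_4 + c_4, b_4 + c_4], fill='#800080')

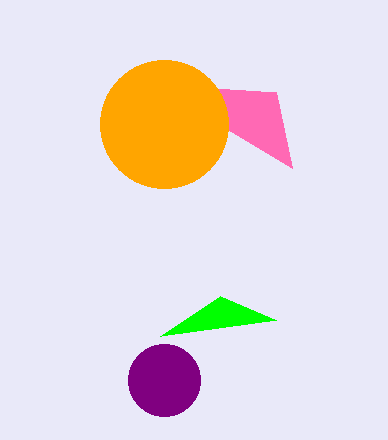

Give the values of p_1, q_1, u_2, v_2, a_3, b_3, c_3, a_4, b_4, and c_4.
p_1 = 160
q_1 = 336
u_2 = 276
v_2 = 92
a_3 = 164
b_3 = 124
c_3 = 64
a_4 = 164
b_4 = 380
c_4 = 36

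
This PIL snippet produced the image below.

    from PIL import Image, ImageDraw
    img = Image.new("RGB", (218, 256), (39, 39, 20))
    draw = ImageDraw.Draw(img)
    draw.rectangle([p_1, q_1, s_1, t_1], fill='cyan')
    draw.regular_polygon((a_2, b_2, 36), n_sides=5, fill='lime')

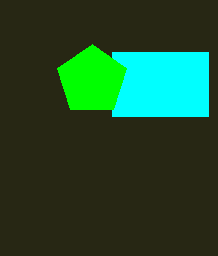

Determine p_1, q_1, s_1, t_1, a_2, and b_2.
p_1 = 112
q_1 = 52
s_1 = 208
t_1 = 116
a_2 = 92
b_2 = 80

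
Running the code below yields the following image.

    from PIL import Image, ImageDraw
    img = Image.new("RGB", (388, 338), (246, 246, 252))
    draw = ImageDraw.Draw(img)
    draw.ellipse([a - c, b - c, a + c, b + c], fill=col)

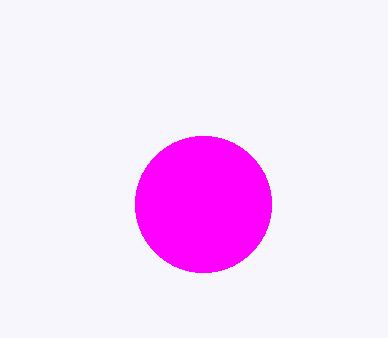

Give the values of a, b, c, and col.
a = 203; b = 204; c = 68; col = 'magenta'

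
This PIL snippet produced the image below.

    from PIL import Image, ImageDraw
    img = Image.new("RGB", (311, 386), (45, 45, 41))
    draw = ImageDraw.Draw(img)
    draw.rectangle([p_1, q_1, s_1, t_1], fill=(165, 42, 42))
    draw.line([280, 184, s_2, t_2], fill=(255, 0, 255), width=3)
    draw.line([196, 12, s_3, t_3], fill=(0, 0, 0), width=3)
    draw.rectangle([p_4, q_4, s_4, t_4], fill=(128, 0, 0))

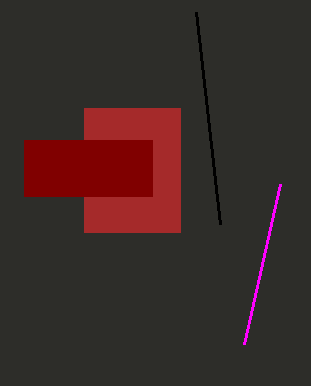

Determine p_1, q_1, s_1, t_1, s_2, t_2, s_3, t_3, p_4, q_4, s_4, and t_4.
p_1 = 84; q_1 = 108; s_1 = 180; t_1 = 232; s_2 = 244; t_2 = 344; s_3 = 220; t_3 = 224; p_4 = 24; q_4 = 140; s_4 = 152; t_4 = 196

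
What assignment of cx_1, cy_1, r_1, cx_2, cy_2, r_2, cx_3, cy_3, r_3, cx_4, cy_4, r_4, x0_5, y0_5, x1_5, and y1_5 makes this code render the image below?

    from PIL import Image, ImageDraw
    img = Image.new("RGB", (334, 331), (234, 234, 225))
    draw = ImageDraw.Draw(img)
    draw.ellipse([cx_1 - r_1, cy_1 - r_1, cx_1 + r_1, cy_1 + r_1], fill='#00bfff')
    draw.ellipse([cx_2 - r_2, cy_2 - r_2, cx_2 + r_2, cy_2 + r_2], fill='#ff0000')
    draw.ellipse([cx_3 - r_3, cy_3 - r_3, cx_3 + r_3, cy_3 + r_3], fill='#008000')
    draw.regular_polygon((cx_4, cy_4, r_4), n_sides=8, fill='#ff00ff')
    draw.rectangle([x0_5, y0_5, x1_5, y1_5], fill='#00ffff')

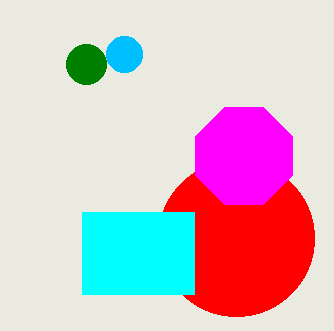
cx_1 = 124; cy_1 = 54; r_1 = 18; cx_2 = 236; cy_2 = 238; r_2 = 78; cx_3 = 86; cy_3 = 64; r_3 = 20; cx_4 = 244; cy_4 = 156; r_4 = 52; x0_5 = 82; y0_5 = 212; x1_5 = 194; y1_5 = 294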